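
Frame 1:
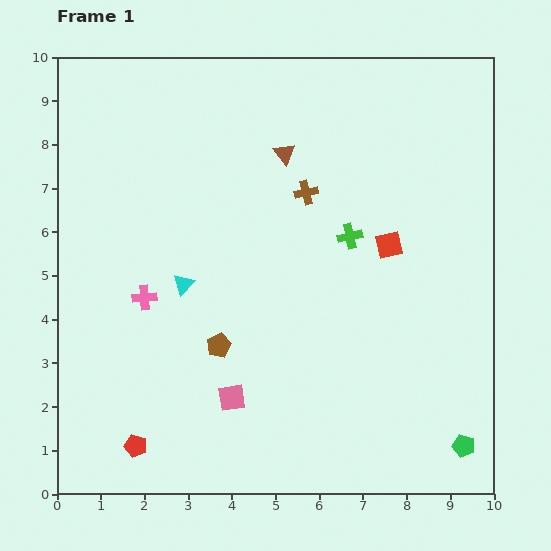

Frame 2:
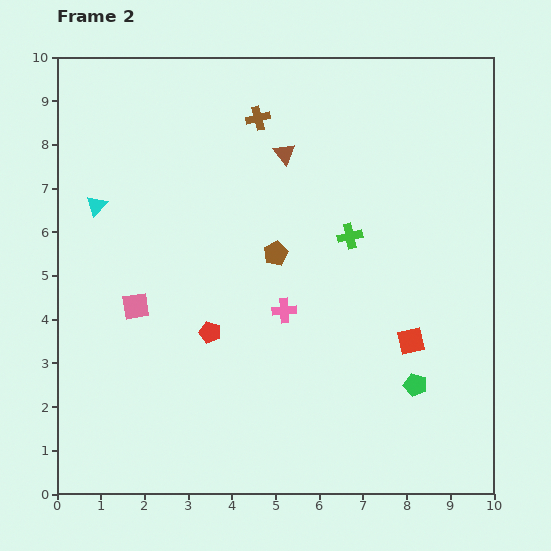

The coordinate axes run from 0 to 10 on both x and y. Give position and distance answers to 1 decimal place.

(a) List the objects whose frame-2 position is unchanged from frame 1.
the brown triangle, the green cross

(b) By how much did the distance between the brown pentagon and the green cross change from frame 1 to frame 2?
-2.2

Distance in frame 1: 3.9. Distance in frame 2: 1.7.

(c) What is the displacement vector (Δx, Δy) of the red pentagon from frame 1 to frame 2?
(1.7, 2.6)

The red pentagon was at (1.8, 1.1) in frame 1 and (3.5, 3.7) in frame 2.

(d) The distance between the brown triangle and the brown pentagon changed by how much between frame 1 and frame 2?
-2.3

Distance in frame 1: 4.6. Distance in frame 2: 2.3.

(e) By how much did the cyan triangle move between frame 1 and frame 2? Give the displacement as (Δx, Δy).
(-2.0, 1.8)

The cyan triangle was at (2.9, 4.8) in frame 1 and (0.9, 6.6) in frame 2.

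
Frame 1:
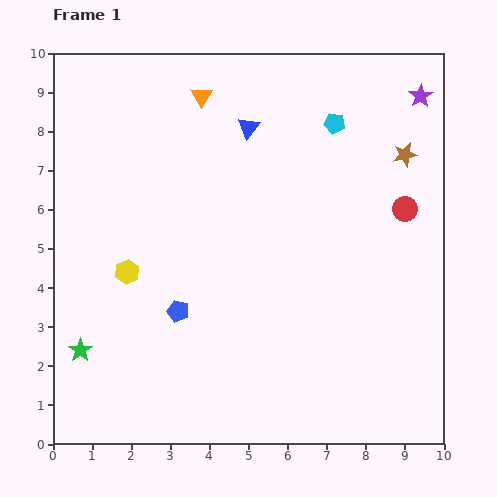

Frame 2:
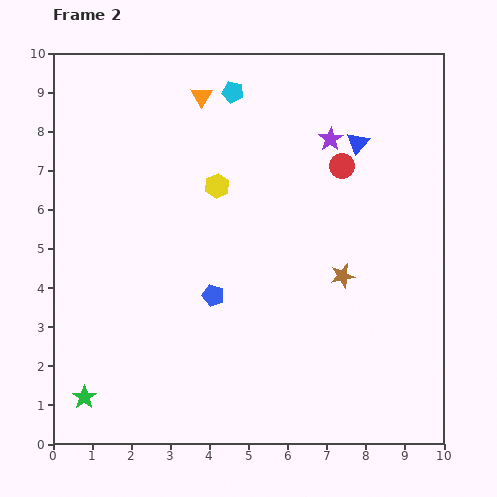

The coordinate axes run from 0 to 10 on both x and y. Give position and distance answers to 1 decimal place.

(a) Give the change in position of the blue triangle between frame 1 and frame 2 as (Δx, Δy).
(2.8, -0.4)

The blue triangle was at (5.0, 8.1) in frame 1 and (7.8, 7.7) in frame 2.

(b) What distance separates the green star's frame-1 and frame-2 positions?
1.2

The green star moved from (0.7, 2.4) to (0.8, 1.2), a distance of √(0.1² + 1.2²) ≈ 1.2.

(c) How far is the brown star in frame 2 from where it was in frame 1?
3.5

The brown star moved from (9.0, 7.4) to (7.4, 4.3), a distance of √(1.6² + 3.1²) ≈ 3.5.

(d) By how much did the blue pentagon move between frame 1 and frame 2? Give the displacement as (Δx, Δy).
(0.9, 0.4)

The blue pentagon was at (3.2, 3.4) in frame 1 and (4.1, 3.8) in frame 2.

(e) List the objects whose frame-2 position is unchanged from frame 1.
the orange triangle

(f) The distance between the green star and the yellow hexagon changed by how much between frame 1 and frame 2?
+4.1

Distance in frame 1: 2.3. Distance in frame 2: 6.4.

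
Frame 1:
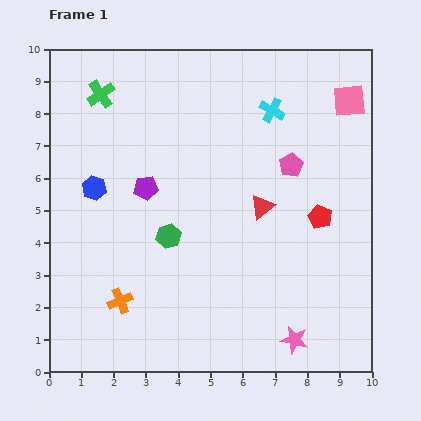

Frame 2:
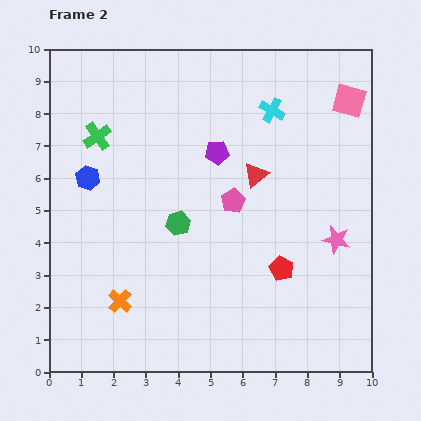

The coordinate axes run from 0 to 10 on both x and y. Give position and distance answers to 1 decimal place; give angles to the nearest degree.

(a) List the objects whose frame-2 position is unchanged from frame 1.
the pink square, the orange cross, the cyan cross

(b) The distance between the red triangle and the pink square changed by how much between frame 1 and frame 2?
-0.6

Distance in frame 1: 4.3. Distance in frame 2: 3.7.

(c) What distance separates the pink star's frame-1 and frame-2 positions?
3.4

The pink star moved from (7.6, 1.0) to (8.9, 4.1), a distance of √(1.3² + 3.1²) ≈ 3.4.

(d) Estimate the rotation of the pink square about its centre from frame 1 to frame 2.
22° clockwise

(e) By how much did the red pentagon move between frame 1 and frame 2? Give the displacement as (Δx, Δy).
(-1.2, -1.6)

The red pentagon was at (8.4, 4.8) in frame 1 and (7.2, 3.2) in frame 2.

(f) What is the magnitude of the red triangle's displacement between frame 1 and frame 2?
1.0

The red triangle moved from (6.6, 5.1) to (6.4, 6.1), a distance of √(0.2² + 1.0²) ≈ 1.0.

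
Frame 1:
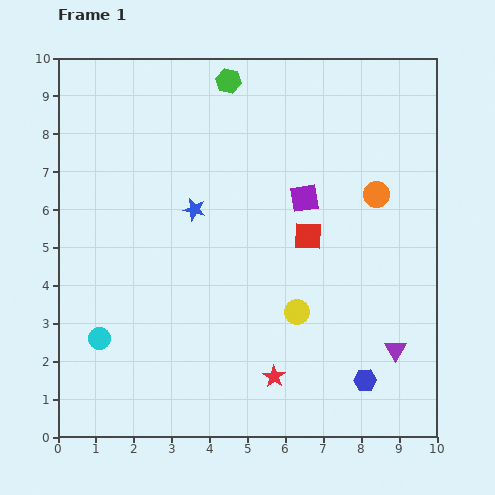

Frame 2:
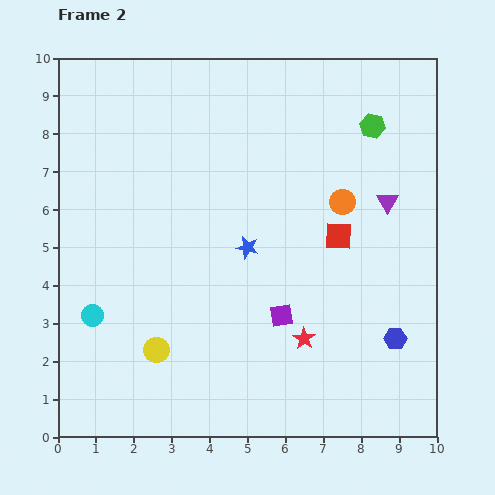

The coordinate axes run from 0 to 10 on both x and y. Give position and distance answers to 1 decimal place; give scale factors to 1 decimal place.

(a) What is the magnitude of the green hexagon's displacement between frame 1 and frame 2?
4.0

The green hexagon moved from (4.5, 9.4) to (8.3, 8.2), a distance of √(3.8² + 1.2²) ≈ 4.0.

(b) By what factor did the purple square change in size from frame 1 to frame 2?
0.8×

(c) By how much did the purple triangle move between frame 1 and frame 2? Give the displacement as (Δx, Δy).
(-0.2, 3.9)

The purple triangle was at (8.9, 2.3) in frame 1 and (8.7, 6.2) in frame 2.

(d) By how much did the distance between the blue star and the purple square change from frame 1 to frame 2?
-0.9

Distance in frame 1: 2.9. Distance in frame 2: 2.0.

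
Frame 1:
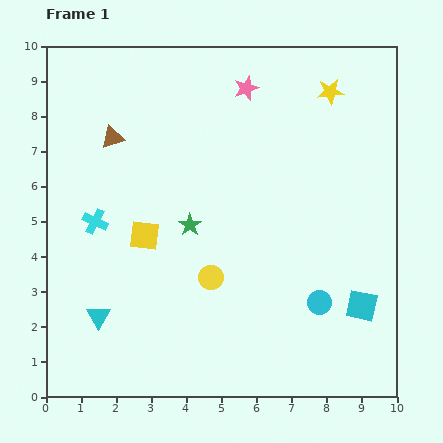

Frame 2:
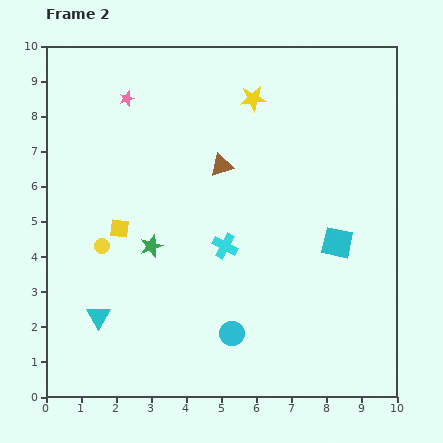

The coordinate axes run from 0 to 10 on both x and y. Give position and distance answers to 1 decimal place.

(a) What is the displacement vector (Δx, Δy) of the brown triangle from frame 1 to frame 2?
(3.1, -0.8)

The brown triangle was at (1.9, 7.4) in frame 1 and (5.0, 6.6) in frame 2.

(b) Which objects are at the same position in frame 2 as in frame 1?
the cyan triangle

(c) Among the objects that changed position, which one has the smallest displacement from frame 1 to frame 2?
the yellow square

(moved 0.7)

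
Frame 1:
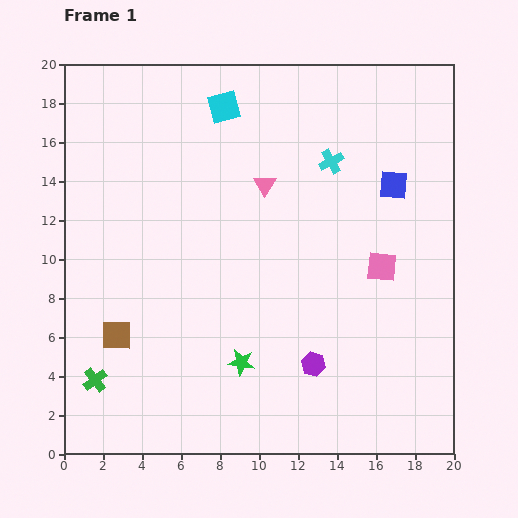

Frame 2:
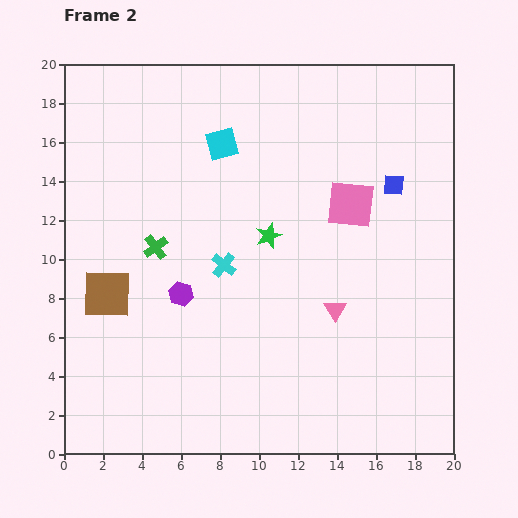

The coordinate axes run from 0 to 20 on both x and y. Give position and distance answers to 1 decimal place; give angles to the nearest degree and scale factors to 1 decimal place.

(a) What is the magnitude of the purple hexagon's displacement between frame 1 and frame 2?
7.7

The purple hexagon moved from (12.8, 4.6) to (6.0, 8.2), a distance of √(6.8² + 3.6²) ≈ 7.7.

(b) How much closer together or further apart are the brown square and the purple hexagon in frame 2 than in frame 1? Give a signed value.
-6.4

Distance in frame 1: 10.2. Distance in frame 2: 3.8.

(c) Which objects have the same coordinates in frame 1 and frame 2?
the blue square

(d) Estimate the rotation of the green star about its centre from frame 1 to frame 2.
29° counter-clockwise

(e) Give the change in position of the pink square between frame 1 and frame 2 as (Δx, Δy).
(-1.6, 3.2)

The pink square was at (16.3, 9.6) in frame 1 and (14.7, 12.8) in frame 2.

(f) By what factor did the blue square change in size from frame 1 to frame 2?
0.7×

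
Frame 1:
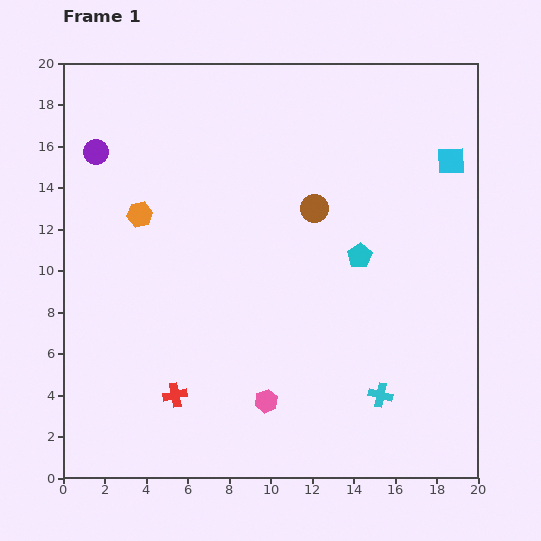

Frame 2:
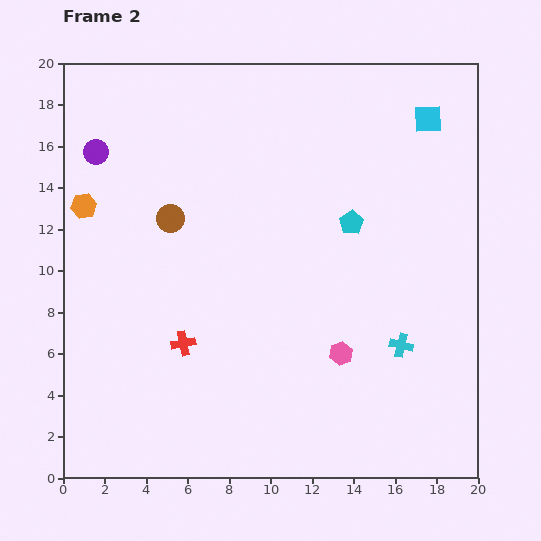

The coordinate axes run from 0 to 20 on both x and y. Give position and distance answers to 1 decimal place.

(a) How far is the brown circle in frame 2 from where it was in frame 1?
6.9

The brown circle moved from (12.1, 13.0) to (5.2, 12.5), a distance of √(6.9² + 0.5²) ≈ 6.9.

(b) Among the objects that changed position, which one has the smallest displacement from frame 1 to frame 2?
the cyan pentagon

(moved 1.6)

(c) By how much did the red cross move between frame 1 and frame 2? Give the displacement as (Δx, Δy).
(0.4, 2.5)

The red cross was at (5.4, 4.0) in frame 1 and (5.8, 6.5) in frame 2.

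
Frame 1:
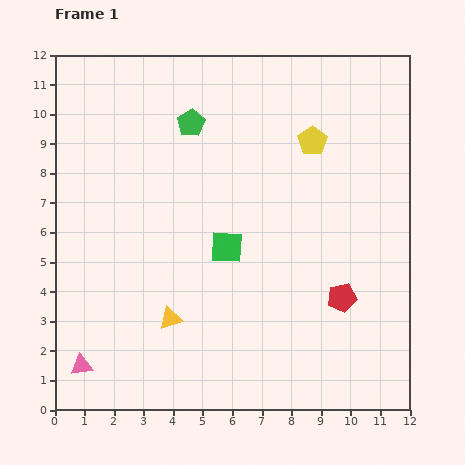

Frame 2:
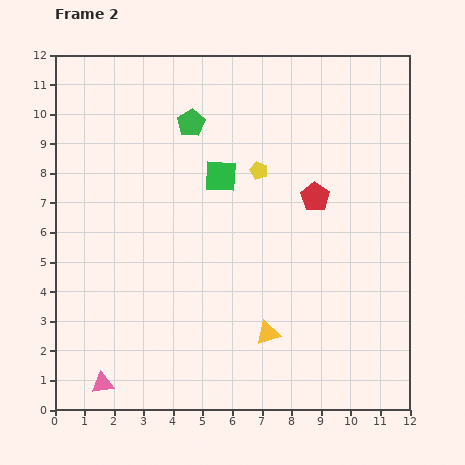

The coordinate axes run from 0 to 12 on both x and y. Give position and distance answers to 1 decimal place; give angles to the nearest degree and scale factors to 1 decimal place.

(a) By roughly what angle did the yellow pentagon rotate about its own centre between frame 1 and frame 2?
15° counter-clockwise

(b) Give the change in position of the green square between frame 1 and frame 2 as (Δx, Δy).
(-0.2, 2.4)

The green square was at (5.8, 5.5) in frame 1 and (5.6, 7.9) in frame 2.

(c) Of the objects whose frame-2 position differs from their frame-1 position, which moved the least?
the pink triangle

(moved 0.9)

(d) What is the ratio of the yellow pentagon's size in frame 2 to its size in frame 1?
0.6×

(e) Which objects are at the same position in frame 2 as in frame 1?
the green pentagon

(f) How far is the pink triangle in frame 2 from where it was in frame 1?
0.9

The pink triangle moved from (0.9, 1.5) to (1.6, 0.9), a distance of √(0.7² + 0.6²) ≈ 0.9.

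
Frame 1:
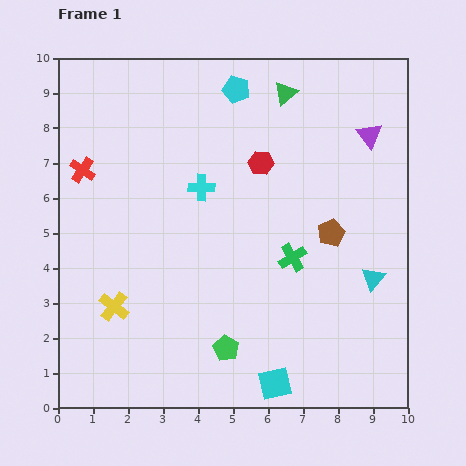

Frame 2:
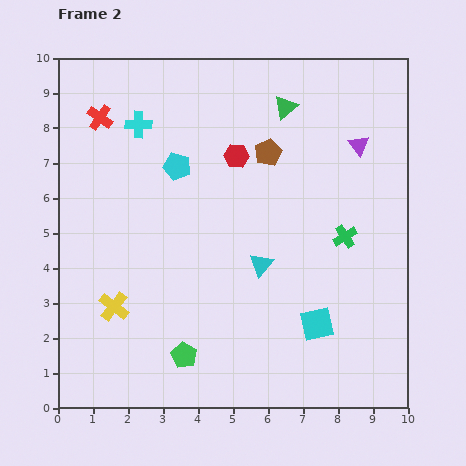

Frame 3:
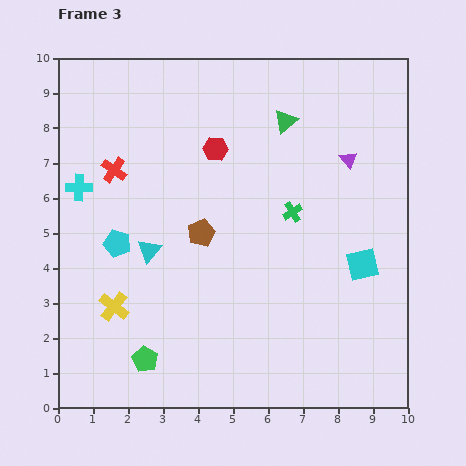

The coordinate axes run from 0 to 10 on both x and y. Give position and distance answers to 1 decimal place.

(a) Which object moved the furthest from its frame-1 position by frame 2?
the cyan triangle

(moved 3.2; next 2.9)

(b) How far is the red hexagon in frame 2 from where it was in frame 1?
0.7

The red hexagon moved from (5.8, 7.0) to (5.1, 7.2), a distance of √(0.7² + 0.2²) ≈ 0.7.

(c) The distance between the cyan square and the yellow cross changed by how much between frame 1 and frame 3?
+2.1

Distance in frame 1: 5.1. Distance in frame 3: 7.2.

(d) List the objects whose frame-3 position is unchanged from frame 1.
the yellow cross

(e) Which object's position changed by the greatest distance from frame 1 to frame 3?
the cyan triangle

(moved 6.4; next 5.6)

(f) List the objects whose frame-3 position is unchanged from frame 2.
the yellow cross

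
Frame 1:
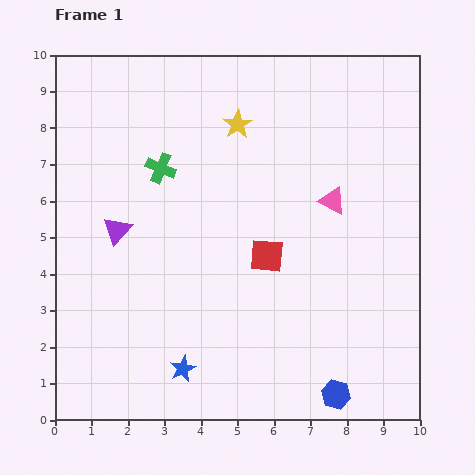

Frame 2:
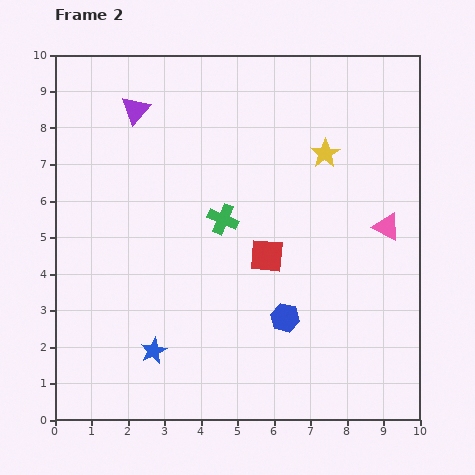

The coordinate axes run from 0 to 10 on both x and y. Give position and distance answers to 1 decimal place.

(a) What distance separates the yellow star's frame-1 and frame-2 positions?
2.5

The yellow star moved from (5.0, 8.1) to (7.4, 7.3), a distance of √(2.4² + 0.8²) ≈ 2.5.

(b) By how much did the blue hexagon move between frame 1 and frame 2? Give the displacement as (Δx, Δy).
(-1.4, 2.1)

The blue hexagon was at (7.7, 0.7) in frame 1 and (6.3, 2.8) in frame 2.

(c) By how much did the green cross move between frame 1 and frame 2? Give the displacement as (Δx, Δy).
(1.7, -1.4)

The green cross was at (2.9, 6.9) in frame 1 and (4.6, 5.5) in frame 2.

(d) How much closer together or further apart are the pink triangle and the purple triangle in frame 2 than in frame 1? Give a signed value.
+1.6

Distance in frame 1: 6.0. Distance in frame 2: 7.6.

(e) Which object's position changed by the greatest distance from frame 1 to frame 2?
the purple triangle

(moved 3.3; next 2.5)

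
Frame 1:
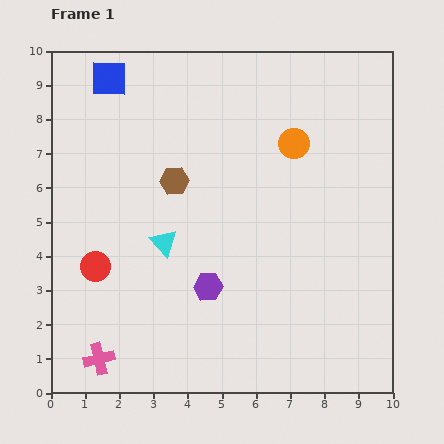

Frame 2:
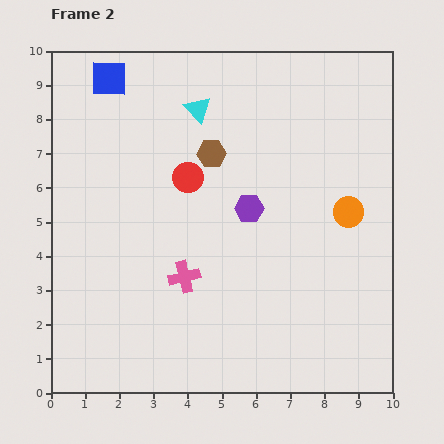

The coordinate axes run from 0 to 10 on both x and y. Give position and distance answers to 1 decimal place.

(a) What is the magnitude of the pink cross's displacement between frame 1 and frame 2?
3.5

The pink cross moved from (1.4, 1.0) to (3.9, 3.4), a distance of √(2.5² + 2.4²) ≈ 3.5.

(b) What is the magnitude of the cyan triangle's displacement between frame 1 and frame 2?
4.0

The cyan triangle moved from (3.3, 4.4) to (4.3, 8.3), a distance of √(1.0² + 3.9²) ≈ 4.0.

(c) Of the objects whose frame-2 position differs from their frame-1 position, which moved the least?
the brown hexagon

(moved 1.4)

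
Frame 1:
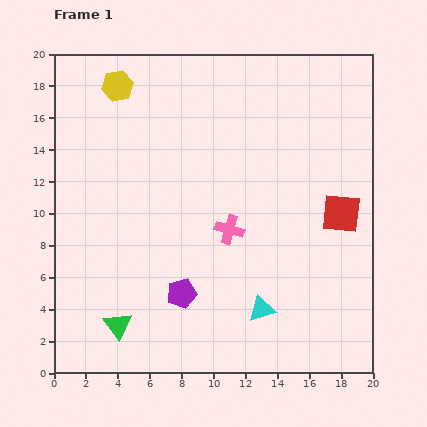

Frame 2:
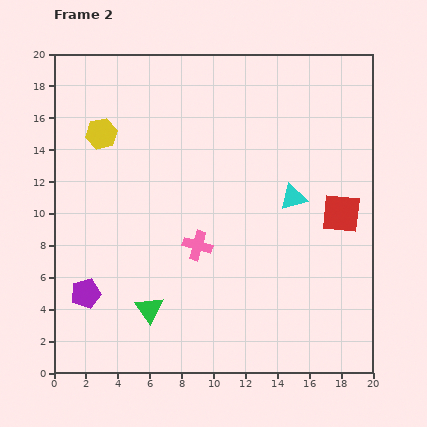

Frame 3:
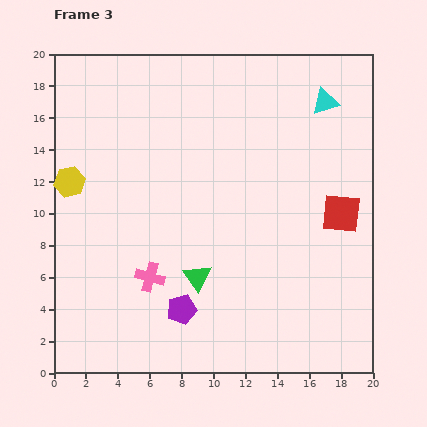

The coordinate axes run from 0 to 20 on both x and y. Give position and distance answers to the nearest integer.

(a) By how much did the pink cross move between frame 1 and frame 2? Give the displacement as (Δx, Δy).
(-2, -1)

The pink cross was at (11, 9) in frame 1 and (9, 8) in frame 2.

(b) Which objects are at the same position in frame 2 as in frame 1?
the red square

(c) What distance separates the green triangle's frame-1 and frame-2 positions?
2

The green triangle moved from (4, 3) to (6, 4), a distance of √(2² + 1²) ≈ 2.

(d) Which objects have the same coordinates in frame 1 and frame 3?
the red square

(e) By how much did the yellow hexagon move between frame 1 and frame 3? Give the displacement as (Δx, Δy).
(-3, -6)

The yellow hexagon was at (4, 18) in frame 1 and (1, 12) in frame 3.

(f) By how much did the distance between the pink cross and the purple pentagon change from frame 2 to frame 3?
-5

Distance in frame 2: 8. Distance in frame 3: 3.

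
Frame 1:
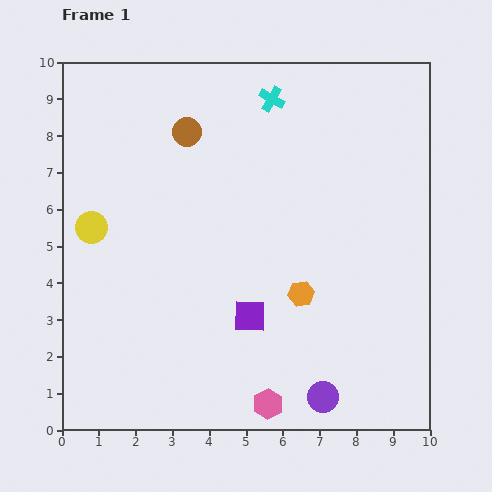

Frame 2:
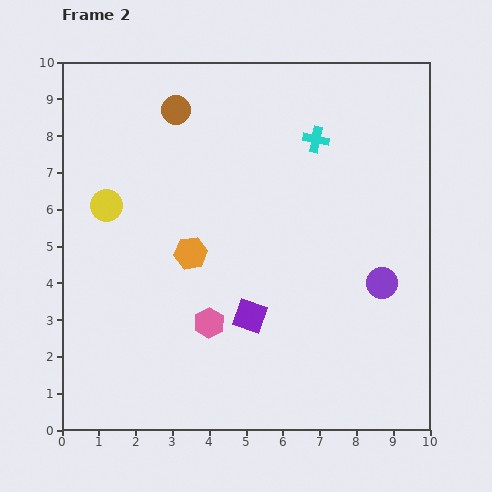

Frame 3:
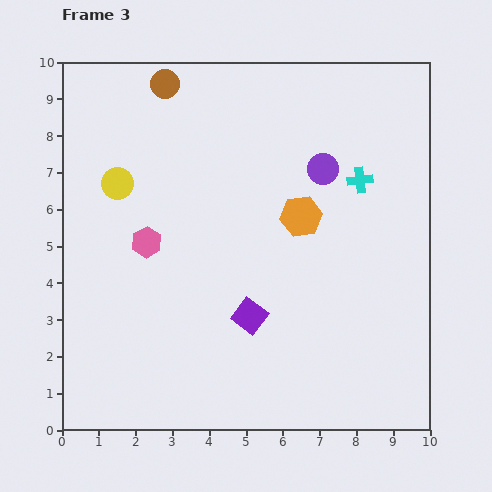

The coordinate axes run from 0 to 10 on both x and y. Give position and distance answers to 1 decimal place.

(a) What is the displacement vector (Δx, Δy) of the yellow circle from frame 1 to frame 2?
(0.4, 0.6)

The yellow circle was at (0.8, 5.5) in frame 1 and (1.2, 6.1) in frame 2.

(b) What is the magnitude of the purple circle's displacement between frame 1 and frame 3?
6.2

The purple circle moved from (7.1, 0.9) to (7.1, 7.1), a distance of √(0.0² + 6.2²) ≈ 6.2.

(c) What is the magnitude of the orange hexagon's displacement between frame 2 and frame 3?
3.2

The orange hexagon moved from (3.5, 4.8) to (6.5, 5.8), a distance of √(3.0² + 1.0²) ≈ 3.2.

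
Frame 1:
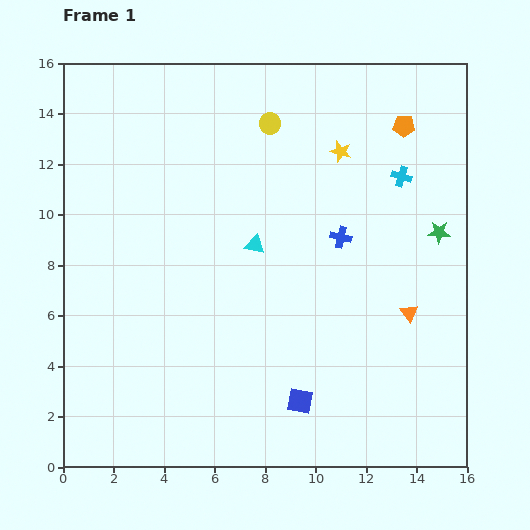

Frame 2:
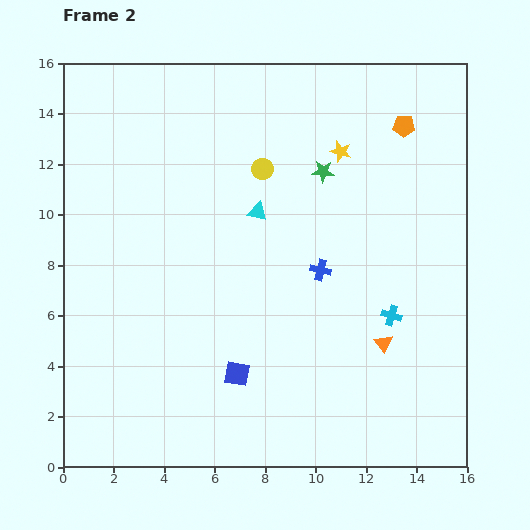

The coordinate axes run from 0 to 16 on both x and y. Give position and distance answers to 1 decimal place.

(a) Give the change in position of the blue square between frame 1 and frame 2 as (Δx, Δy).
(-2.5, 1.1)

The blue square was at (9.4, 2.6) in frame 1 and (6.9, 3.7) in frame 2.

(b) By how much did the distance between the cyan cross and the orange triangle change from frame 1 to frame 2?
-4.3

Distance in frame 1: 5.4. Distance in frame 2: 1.1.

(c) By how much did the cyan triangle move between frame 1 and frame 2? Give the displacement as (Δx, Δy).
(0.1, 1.3)

The cyan triangle was at (7.6, 8.8) in frame 1 and (7.7, 10.1) in frame 2.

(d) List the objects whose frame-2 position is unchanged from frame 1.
the orange pentagon, the yellow star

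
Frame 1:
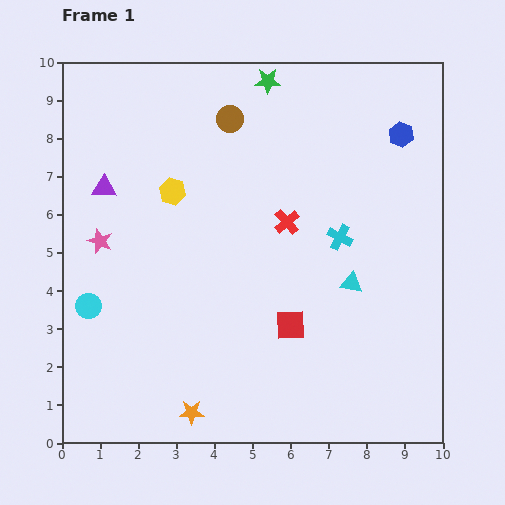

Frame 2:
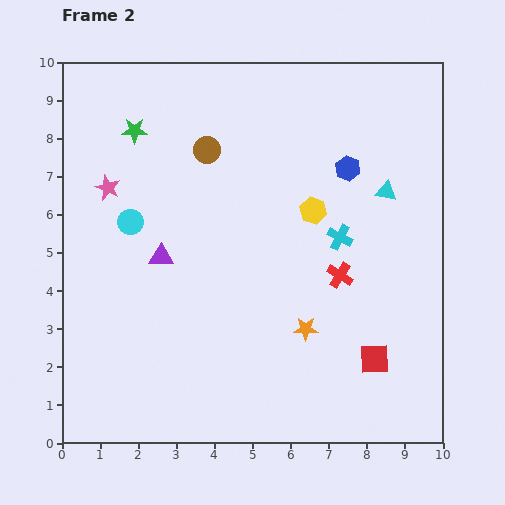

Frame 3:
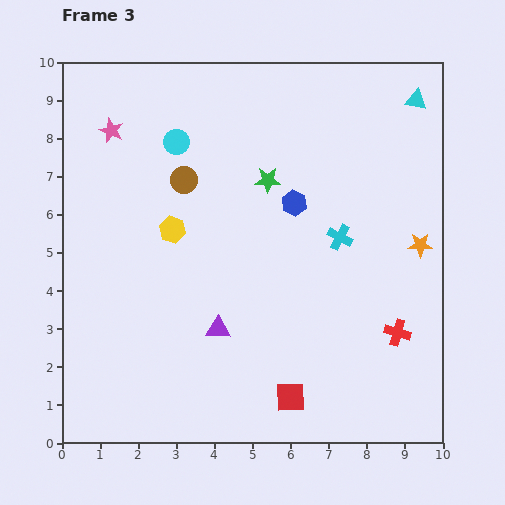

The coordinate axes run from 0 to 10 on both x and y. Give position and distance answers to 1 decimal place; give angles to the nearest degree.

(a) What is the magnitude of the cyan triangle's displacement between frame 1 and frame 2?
2.6

The cyan triangle moved from (7.6, 4.2) to (8.5, 6.6), a distance of √(0.9² + 2.4²) ≈ 2.6.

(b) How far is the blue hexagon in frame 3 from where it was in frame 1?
3.3

The blue hexagon moved from (8.9, 8.1) to (6.1, 6.3), a distance of √(2.8² + 1.8²) ≈ 3.3.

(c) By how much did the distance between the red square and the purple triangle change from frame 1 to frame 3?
-3.5

Distance in frame 1: 6.1. Distance in frame 3: 2.6.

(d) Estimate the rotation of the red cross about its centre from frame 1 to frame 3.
32° counter-clockwise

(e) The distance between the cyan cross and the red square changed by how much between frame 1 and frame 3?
+1.8

Distance in frame 1: 2.6. Distance in frame 3: 4.4.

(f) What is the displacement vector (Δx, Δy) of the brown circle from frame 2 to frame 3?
(-0.6, -0.8)

The brown circle was at (3.8, 7.7) in frame 2 and (3.2, 6.9) in frame 3.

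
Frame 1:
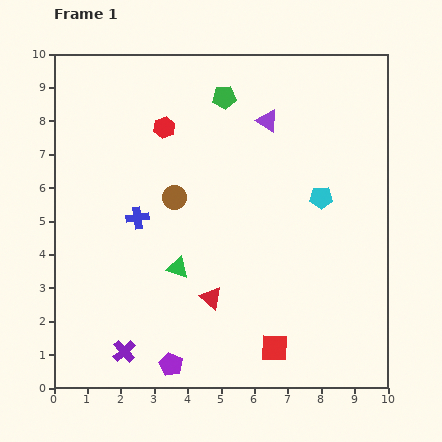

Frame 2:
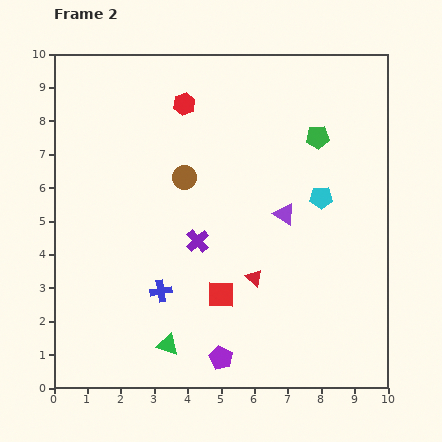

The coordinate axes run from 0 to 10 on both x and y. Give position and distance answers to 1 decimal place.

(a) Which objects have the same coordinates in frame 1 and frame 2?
the cyan pentagon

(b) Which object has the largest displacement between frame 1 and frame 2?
the purple cross

(moved 4.0; next 3.0)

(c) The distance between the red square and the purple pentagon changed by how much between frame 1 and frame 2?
-1.2

Distance in frame 1: 3.1. Distance in frame 2: 1.9.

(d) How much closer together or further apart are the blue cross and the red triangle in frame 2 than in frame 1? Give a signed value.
-0.5

Distance in frame 1: 3.3. Distance in frame 2: 2.8.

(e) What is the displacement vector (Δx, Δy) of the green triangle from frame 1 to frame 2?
(-0.3, -2.3)

The green triangle was at (3.7, 3.6) in frame 1 and (3.4, 1.3) in frame 2.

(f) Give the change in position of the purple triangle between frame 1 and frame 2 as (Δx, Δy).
(0.5, -2.8)

The purple triangle was at (6.4, 8.0) in frame 1 and (6.9, 5.2) in frame 2.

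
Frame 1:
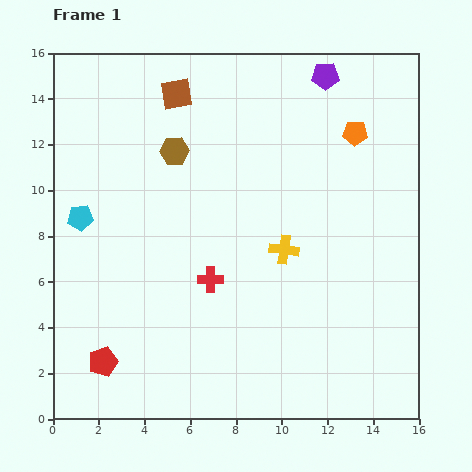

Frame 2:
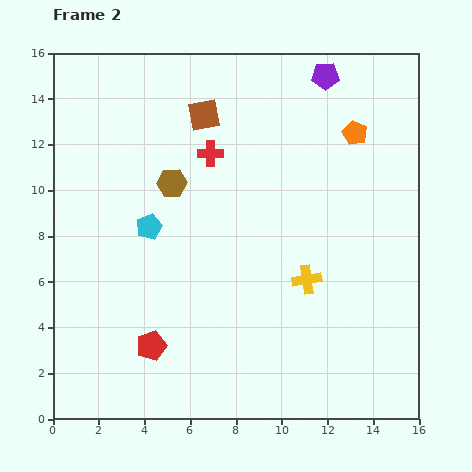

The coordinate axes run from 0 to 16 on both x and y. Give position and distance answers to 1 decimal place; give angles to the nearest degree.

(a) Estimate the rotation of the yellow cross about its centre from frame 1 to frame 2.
16° counter-clockwise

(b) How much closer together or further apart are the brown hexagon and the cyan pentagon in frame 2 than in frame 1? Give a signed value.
-2.9

Distance in frame 1: 5.0. Distance in frame 2: 2.1.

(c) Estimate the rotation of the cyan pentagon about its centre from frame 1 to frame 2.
16° counter-clockwise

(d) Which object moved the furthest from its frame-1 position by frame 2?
the red cross

(moved 5.5; next 3.0)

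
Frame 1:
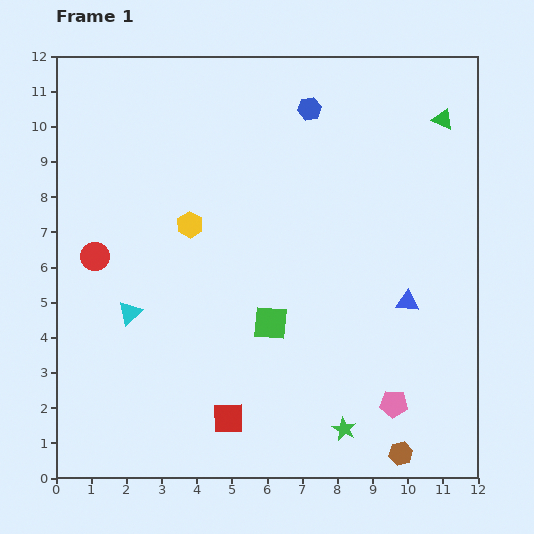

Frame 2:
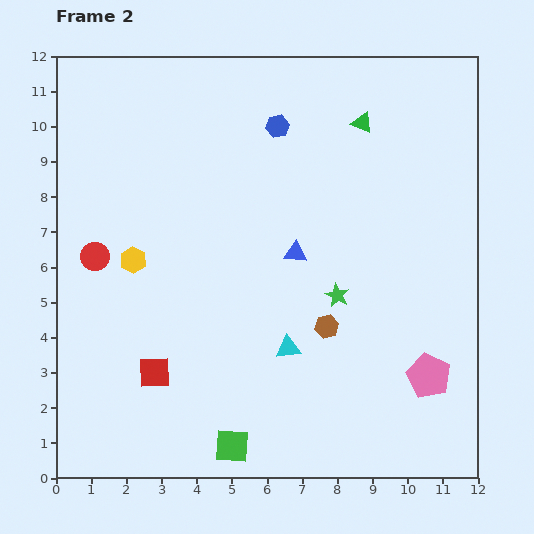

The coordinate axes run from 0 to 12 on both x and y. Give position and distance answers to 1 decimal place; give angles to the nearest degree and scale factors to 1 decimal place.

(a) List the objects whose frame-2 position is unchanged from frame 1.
the red circle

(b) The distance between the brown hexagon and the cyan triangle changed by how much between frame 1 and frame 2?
-7.4

Distance in frame 1: 8.7. Distance in frame 2: 1.3.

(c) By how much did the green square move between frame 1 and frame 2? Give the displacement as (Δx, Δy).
(-1.1, -3.5)

The green square was at (6.1, 4.4) in frame 1 and (5.0, 0.9) in frame 2.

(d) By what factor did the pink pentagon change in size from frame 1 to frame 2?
1.6×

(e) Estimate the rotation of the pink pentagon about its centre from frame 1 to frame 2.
22° clockwise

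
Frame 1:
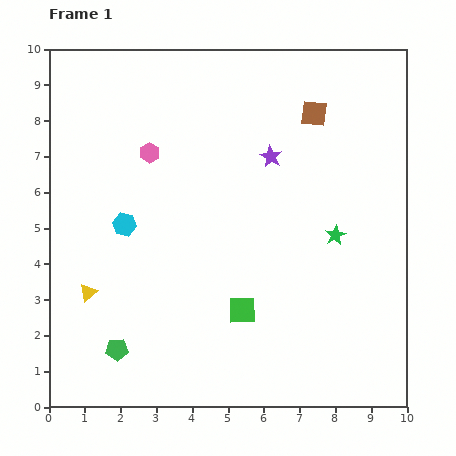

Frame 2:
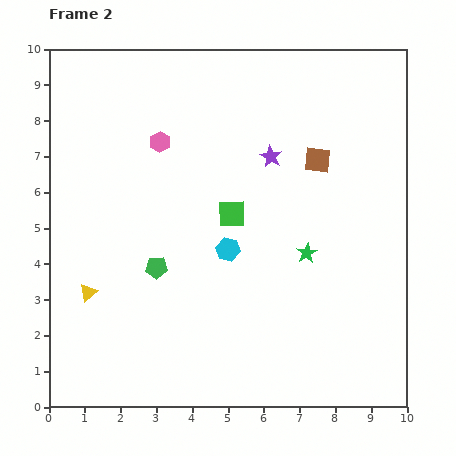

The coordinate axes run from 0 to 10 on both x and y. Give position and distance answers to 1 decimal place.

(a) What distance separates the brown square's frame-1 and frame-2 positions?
1.3

The brown square moved from (7.4, 8.2) to (7.5, 6.9), a distance of √(0.1² + 1.3²) ≈ 1.3.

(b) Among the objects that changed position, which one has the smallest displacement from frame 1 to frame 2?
the pink hexagon

(moved 0.4)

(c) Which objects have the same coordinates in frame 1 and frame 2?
the yellow triangle, the purple star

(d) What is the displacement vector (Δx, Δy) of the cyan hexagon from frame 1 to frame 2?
(2.9, -0.7)

The cyan hexagon was at (2.1, 5.1) in frame 1 and (5.0, 4.4) in frame 2.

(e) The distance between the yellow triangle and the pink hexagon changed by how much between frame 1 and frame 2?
+0.4

Distance in frame 1: 4.3. Distance in frame 2: 4.7.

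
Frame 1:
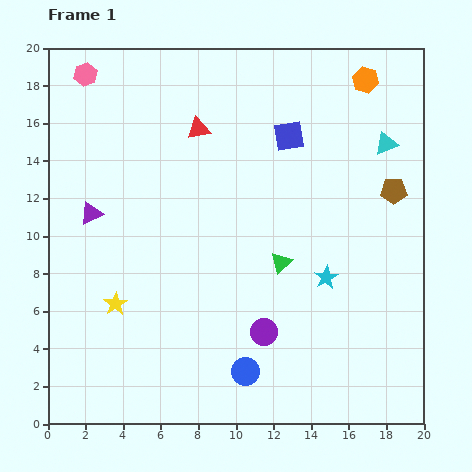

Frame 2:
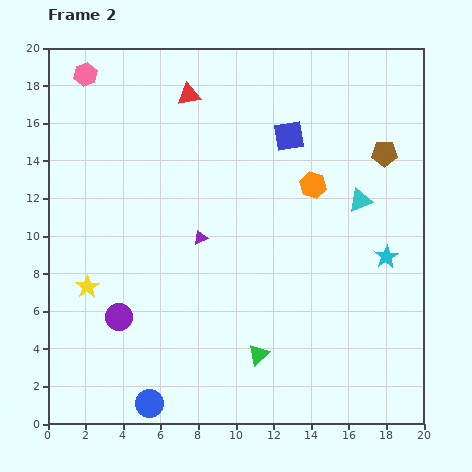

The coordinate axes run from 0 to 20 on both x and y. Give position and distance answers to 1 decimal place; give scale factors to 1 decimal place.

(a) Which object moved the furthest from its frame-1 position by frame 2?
the purple circle

(moved 7.7; next 6.3)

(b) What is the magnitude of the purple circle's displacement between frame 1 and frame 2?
7.7

The purple circle moved from (11.5, 4.9) to (3.8, 5.7), a distance of √(7.7² + 0.8²) ≈ 7.7.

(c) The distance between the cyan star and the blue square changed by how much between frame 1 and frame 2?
+0.4

Distance in frame 1: 7.8. Distance in frame 2: 8.2.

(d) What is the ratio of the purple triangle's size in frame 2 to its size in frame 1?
0.6×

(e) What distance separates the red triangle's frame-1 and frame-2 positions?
1.9

The red triangle moved from (8.0, 15.7) to (7.5, 17.5), a distance of √(0.5² + 1.8²) ≈ 1.9.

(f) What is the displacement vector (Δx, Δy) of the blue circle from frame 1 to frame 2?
(-5.1, -1.7)

The blue circle was at (10.5, 2.8) in frame 1 and (5.4, 1.1) in frame 2.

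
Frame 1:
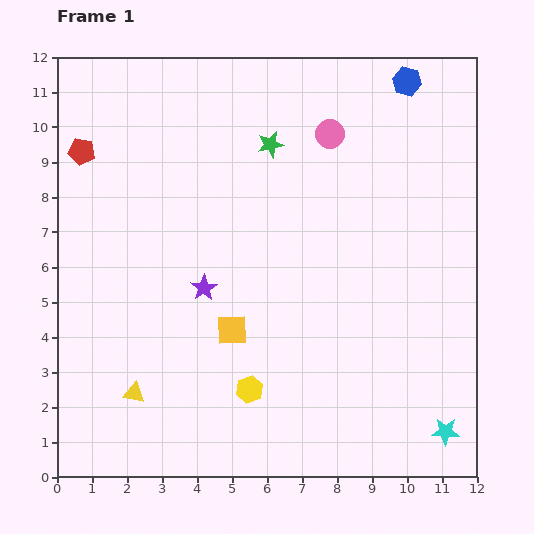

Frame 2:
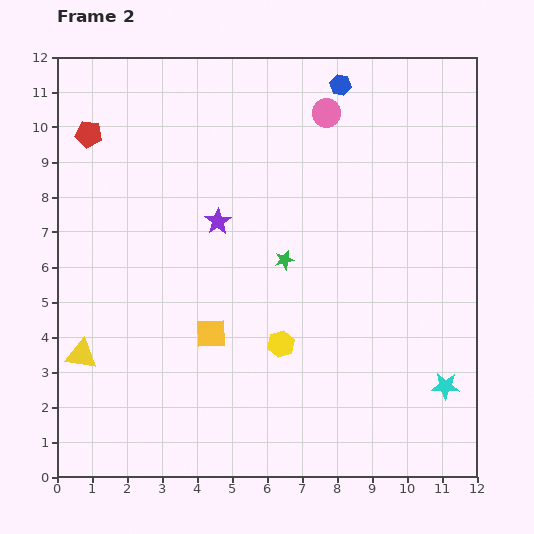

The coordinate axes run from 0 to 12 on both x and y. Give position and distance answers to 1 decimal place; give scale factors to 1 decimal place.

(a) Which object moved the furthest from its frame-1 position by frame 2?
the green star

(moved 3.3; next 1.9)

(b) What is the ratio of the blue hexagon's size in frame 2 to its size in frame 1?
0.7×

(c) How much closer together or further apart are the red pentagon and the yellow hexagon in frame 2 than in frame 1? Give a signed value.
-0.2

Distance in frame 1: 8.3. Distance in frame 2: 8.1.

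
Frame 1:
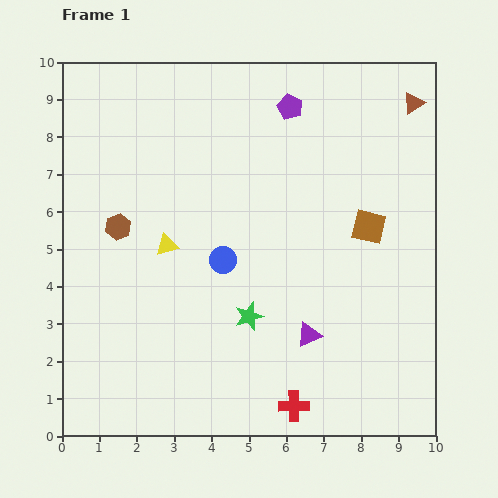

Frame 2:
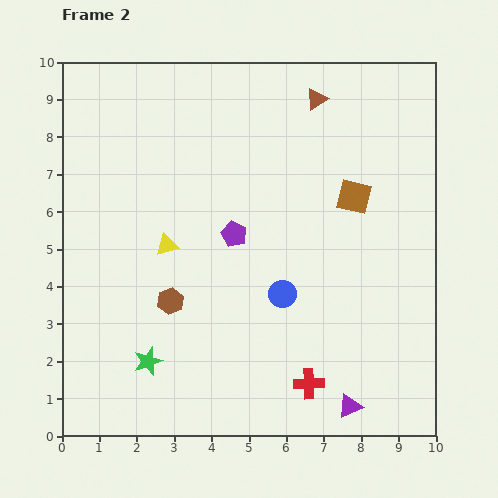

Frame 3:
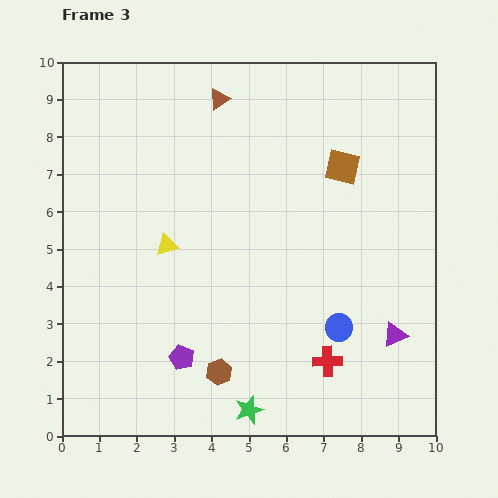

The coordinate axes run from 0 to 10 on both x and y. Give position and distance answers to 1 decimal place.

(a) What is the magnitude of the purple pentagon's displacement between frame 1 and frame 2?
3.7

The purple pentagon moved from (6.1, 8.8) to (4.6, 5.4), a distance of √(1.5² + 3.4²) ≈ 3.7.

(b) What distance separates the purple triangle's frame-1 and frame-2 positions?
2.2

The purple triangle moved from (6.6, 2.7) to (7.7, 0.8), a distance of √(1.1² + 1.9²) ≈ 2.2.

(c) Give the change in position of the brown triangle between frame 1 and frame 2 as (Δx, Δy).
(-2.6, 0.1)

The brown triangle was at (9.4, 8.9) in frame 1 and (6.8, 9.0) in frame 2.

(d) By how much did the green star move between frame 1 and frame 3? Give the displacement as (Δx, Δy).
(0.0, -2.5)

The green star was at (5.0, 3.2) in frame 1 and (5.0, 0.7) in frame 3.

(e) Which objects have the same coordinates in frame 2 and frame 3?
the yellow triangle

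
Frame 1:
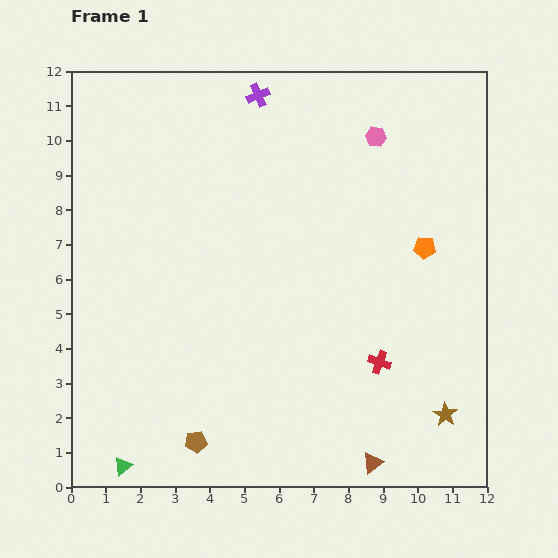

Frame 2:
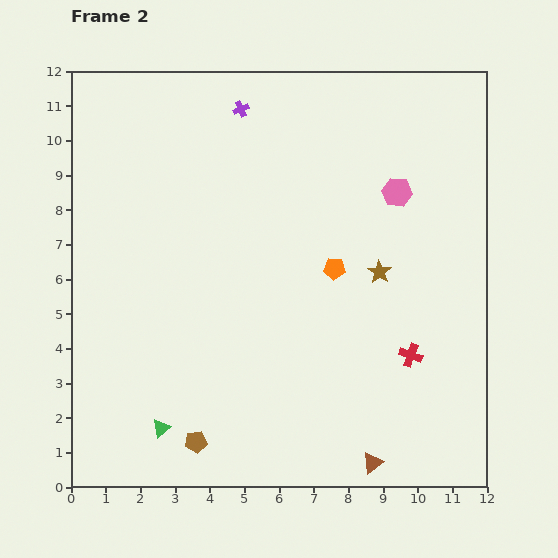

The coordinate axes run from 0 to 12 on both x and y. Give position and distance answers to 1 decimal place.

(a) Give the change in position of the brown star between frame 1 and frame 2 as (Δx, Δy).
(-1.9, 4.1)

The brown star was at (10.8, 2.1) in frame 1 and (8.9, 6.2) in frame 2.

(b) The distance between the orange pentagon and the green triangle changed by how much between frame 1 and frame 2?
-3.9

Distance in frame 1: 10.7. Distance in frame 2: 6.8.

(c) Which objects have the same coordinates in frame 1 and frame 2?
the brown pentagon, the brown triangle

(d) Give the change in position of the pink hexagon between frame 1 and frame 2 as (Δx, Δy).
(0.6, -1.6)

The pink hexagon was at (8.8, 10.1) in frame 1 and (9.4, 8.5) in frame 2.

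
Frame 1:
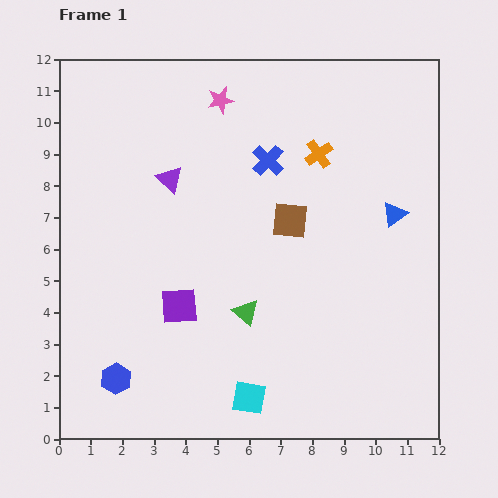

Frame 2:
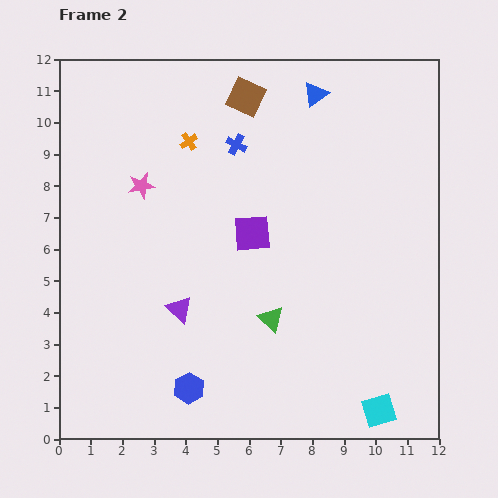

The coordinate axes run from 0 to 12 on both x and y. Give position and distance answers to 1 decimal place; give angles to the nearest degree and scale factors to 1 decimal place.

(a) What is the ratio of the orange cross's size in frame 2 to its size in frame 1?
0.6×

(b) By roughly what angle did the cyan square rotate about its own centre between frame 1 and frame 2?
27° counter-clockwise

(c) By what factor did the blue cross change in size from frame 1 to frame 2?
0.7×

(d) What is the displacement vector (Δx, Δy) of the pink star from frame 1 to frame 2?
(-2.5, -2.7)

The pink star was at (5.1, 10.7) in frame 1 and (2.6, 8.0) in frame 2.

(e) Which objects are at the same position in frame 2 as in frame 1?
none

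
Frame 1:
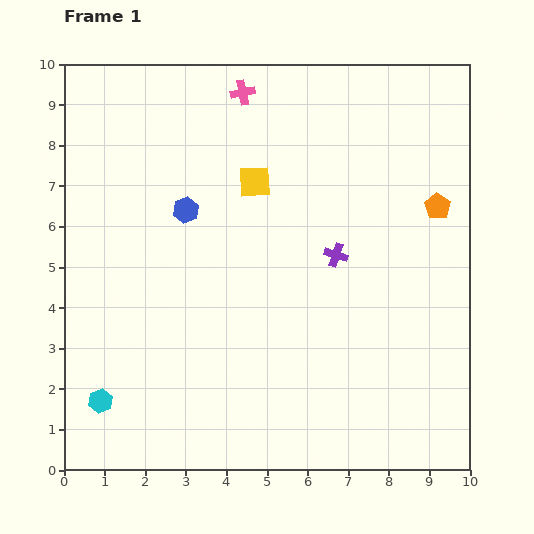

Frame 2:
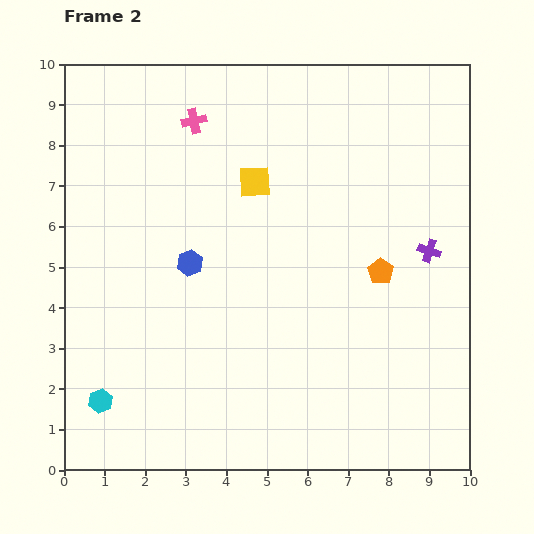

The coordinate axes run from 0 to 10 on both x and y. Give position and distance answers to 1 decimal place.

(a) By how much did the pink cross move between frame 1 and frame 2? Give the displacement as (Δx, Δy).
(-1.2, -0.7)

The pink cross was at (4.4, 9.3) in frame 1 and (3.2, 8.6) in frame 2.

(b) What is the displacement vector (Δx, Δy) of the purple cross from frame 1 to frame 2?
(2.3, 0.1)

The purple cross was at (6.7, 5.3) in frame 1 and (9.0, 5.4) in frame 2.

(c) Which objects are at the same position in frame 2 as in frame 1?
the yellow square, the cyan hexagon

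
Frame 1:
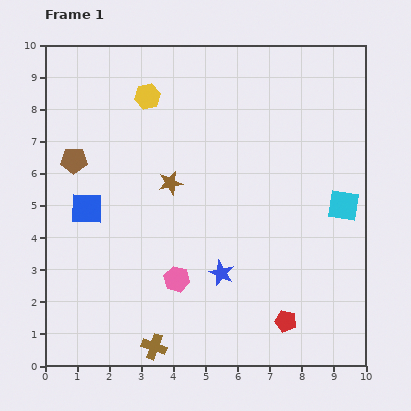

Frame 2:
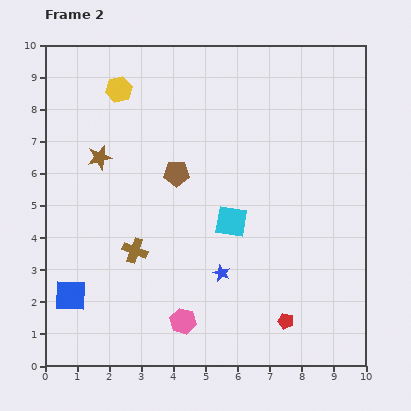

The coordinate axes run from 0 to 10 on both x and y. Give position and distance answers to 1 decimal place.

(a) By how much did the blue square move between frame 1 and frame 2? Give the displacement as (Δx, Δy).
(-0.5, -2.7)

The blue square was at (1.3, 4.9) in frame 1 and (0.8, 2.2) in frame 2.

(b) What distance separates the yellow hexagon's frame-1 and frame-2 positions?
0.9

The yellow hexagon moved from (3.2, 8.4) to (2.3, 8.6), a distance of √(0.9² + 0.2²) ≈ 0.9.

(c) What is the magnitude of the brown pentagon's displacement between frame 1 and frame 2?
3.2

The brown pentagon moved from (0.9, 6.4) to (4.1, 6.0), a distance of √(3.2² + 0.4²) ≈ 3.2.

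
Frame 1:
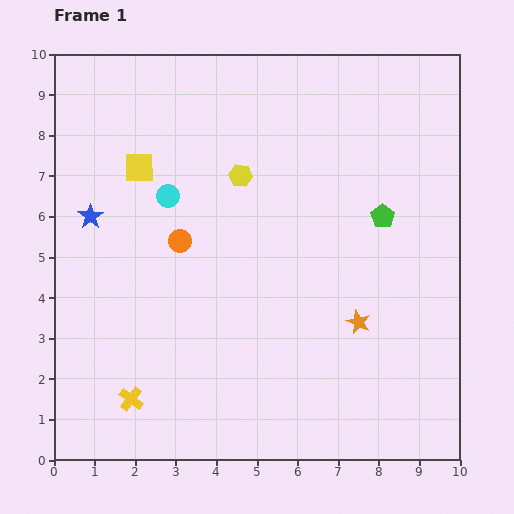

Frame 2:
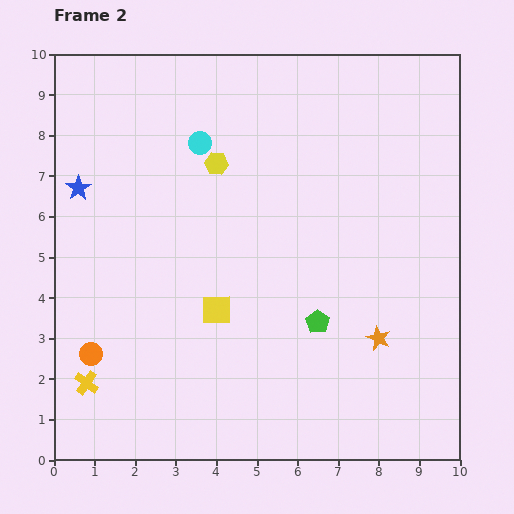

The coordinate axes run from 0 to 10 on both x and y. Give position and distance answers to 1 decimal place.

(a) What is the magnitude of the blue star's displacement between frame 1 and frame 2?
0.8

The blue star moved from (0.9, 6.0) to (0.6, 6.7), a distance of √(0.3² + 0.7²) ≈ 0.8.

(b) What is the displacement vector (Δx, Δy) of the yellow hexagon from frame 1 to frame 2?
(-0.6, 0.3)

The yellow hexagon was at (4.6, 7.0) in frame 1 and (4.0, 7.3) in frame 2.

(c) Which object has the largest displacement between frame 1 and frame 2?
the yellow square

(moved 4.0; next 3.6)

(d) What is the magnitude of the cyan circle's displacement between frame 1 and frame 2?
1.5

The cyan circle moved from (2.8, 6.5) to (3.6, 7.8), a distance of √(0.8² + 1.3²) ≈ 1.5.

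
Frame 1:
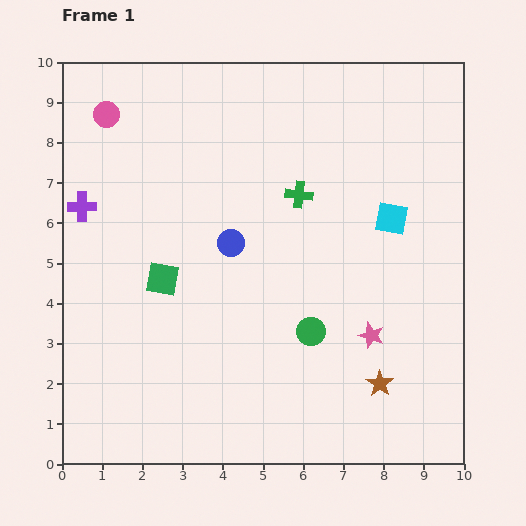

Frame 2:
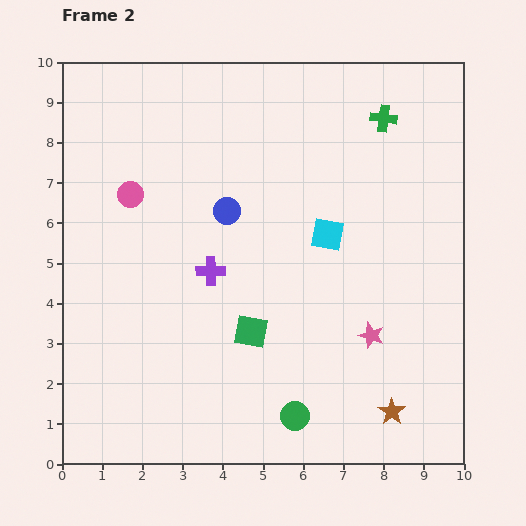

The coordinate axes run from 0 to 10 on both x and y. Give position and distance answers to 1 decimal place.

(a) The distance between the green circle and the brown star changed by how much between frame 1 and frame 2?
+0.3

Distance in frame 1: 2.1. Distance in frame 2: 2.4.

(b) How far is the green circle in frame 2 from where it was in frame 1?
2.1

The green circle moved from (6.2, 3.3) to (5.8, 1.2), a distance of √(0.4² + 2.1²) ≈ 2.1.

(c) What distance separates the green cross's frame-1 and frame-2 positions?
2.8

The green cross moved from (5.9, 6.7) to (8.0, 8.6), a distance of √(2.1² + 1.9²) ≈ 2.8.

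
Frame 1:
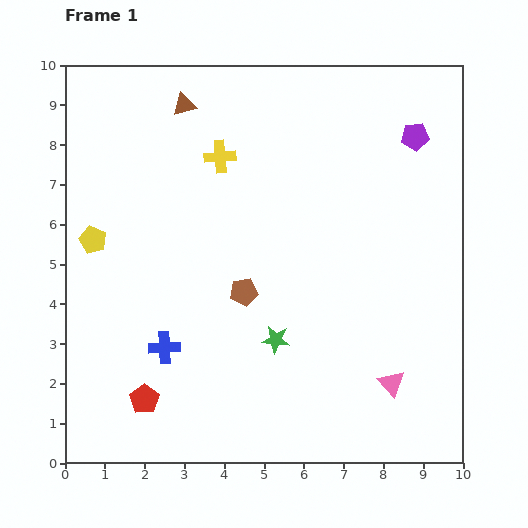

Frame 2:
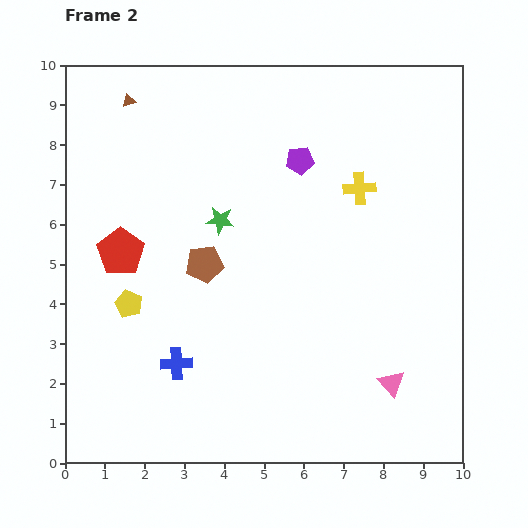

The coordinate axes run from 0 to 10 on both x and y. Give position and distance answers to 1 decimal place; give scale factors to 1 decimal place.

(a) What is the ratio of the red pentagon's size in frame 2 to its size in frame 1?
1.6×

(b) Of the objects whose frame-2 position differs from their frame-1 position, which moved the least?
the blue cross

(moved 0.5)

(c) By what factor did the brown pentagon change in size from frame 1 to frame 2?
1.4×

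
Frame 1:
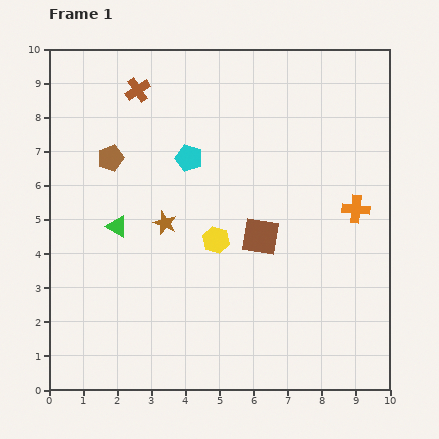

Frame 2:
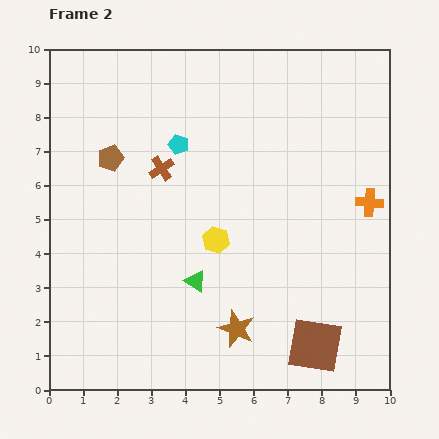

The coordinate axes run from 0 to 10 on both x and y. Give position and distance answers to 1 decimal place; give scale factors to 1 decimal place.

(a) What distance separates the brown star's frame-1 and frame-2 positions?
3.7

The brown star moved from (3.4, 4.9) to (5.5, 1.8), a distance of √(2.1² + 3.1²) ≈ 3.7.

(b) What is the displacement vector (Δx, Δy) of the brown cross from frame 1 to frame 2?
(0.7, -2.3)

The brown cross was at (2.6, 8.8) in frame 1 and (3.3, 6.5) in frame 2.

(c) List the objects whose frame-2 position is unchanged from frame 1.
the brown pentagon, the yellow hexagon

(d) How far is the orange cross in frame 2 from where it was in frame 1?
0.4

The orange cross moved from (9.0, 5.3) to (9.4, 5.5), a distance of √(0.4² + 0.2²) ≈ 0.4.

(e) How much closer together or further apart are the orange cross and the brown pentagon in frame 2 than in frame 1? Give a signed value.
+0.3

Distance in frame 1: 7.4. Distance in frame 2: 7.7.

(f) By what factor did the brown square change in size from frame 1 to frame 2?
1.5×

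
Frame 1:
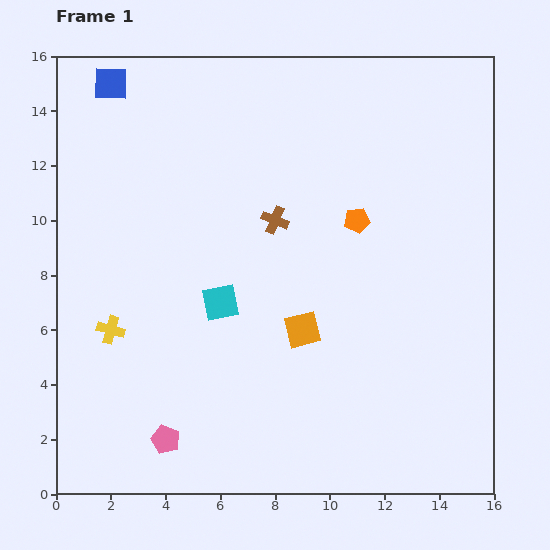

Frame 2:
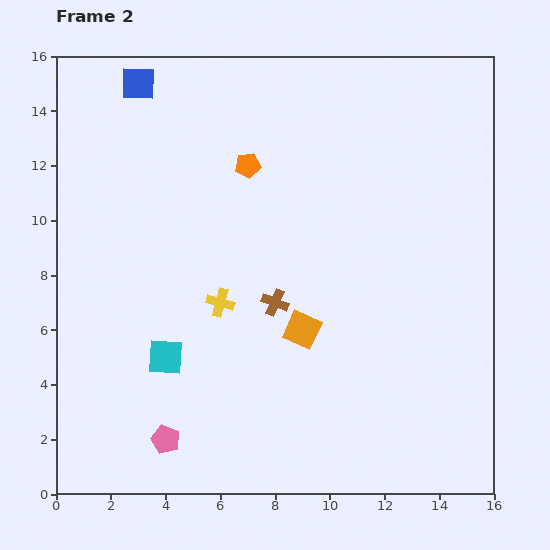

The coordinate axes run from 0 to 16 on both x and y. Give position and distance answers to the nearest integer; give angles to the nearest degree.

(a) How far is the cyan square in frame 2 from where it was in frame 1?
3

The cyan square moved from (6, 7) to (4, 5), a distance of √(2² + 2²) ≈ 3.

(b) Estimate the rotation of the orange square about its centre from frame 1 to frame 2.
38° clockwise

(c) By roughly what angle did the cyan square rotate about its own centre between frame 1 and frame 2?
15° clockwise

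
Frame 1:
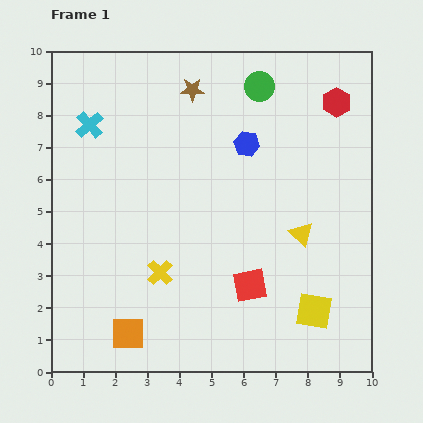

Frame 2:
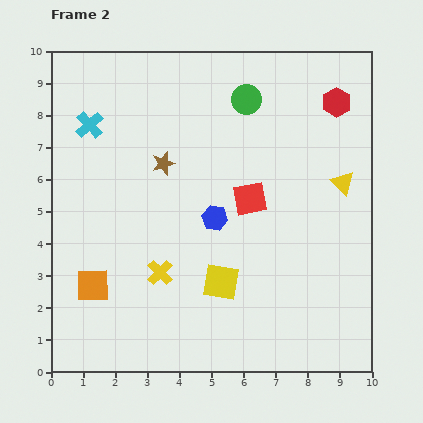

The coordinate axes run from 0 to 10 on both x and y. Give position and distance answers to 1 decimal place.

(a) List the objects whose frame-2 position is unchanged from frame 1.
the red hexagon, the cyan cross, the yellow cross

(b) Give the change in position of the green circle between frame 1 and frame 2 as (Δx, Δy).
(-0.4, -0.4)

The green circle was at (6.5, 8.9) in frame 1 and (6.1, 8.5) in frame 2.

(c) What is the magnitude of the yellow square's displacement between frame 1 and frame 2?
3.0

The yellow square moved from (8.2, 1.9) to (5.3, 2.8), a distance of √(2.9² + 0.9²) ≈ 3.0.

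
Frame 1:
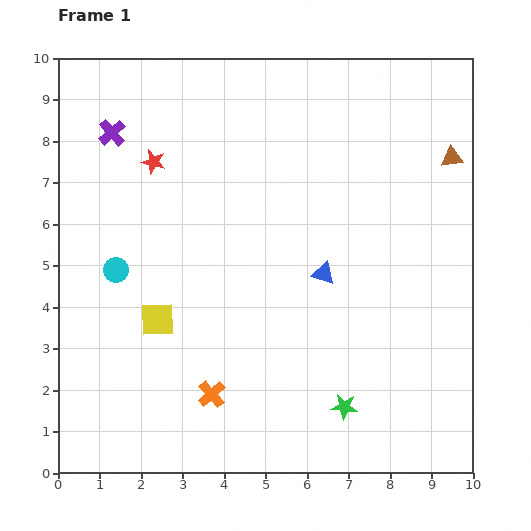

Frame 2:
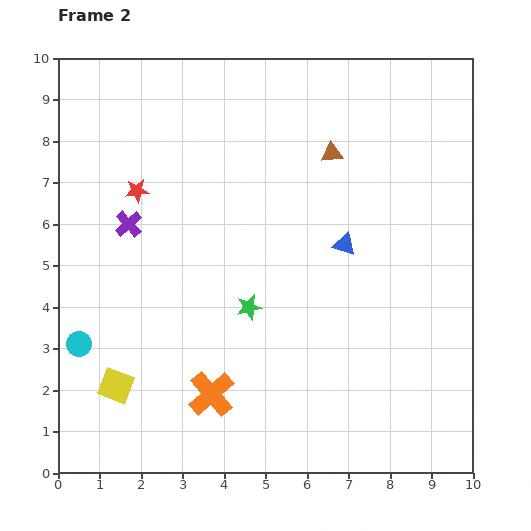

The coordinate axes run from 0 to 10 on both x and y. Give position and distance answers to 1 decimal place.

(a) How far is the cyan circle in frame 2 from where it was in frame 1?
2.0

The cyan circle moved from (1.4, 4.9) to (0.5, 3.1), a distance of √(0.9² + 1.8²) ≈ 2.0.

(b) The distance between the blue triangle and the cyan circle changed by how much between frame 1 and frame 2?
+1.8

Distance in frame 1: 5.0. Distance in frame 2: 6.8.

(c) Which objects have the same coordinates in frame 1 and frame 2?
the orange cross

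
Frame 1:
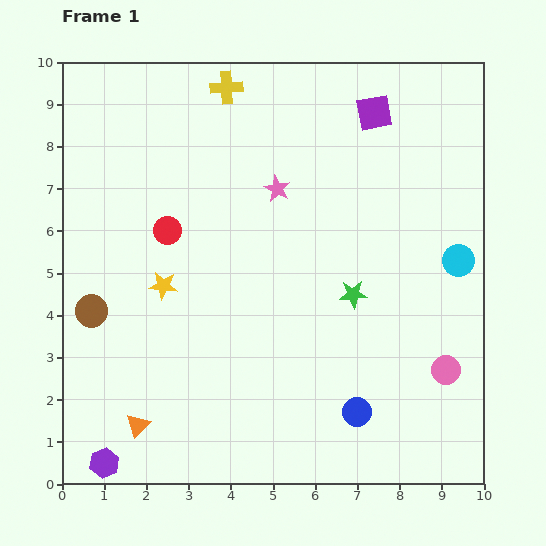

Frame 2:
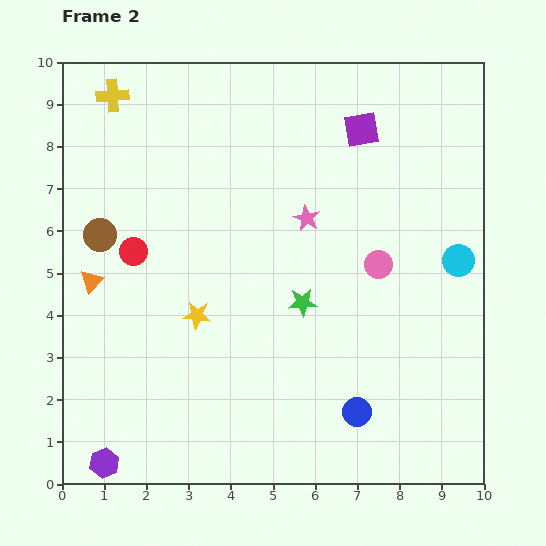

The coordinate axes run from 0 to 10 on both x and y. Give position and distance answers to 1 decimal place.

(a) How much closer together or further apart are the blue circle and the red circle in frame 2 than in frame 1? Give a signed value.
+0.3

Distance in frame 1: 6.2. Distance in frame 2: 6.5.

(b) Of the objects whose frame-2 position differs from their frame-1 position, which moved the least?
the purple square

(moved 0.5)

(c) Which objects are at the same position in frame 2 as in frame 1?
the blue circle, the purple hexagon, the cyan circle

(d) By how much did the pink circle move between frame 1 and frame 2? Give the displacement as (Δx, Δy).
(-1.6, 2.5)

The pink circle was at (9.1, 2.7) in frame 1 and (7.5, 5.2) in frame 2.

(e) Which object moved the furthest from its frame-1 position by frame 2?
the orange triangle

(moved 3.6; next 3.0)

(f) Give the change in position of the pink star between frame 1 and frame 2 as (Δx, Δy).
(0.7, -0.7)

The pink star was at (5.1, 7.0) in frame 1 and (5.8, 6.3) in frame 2.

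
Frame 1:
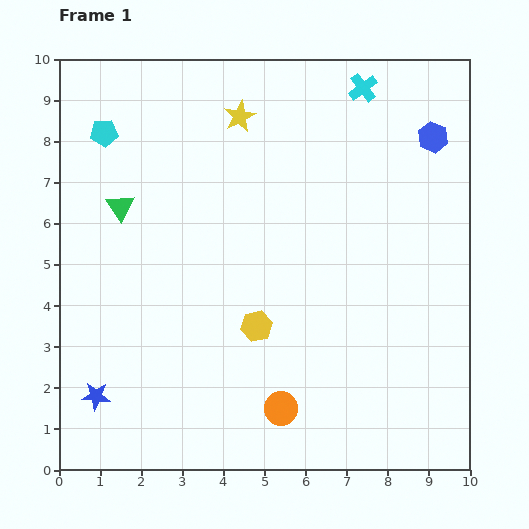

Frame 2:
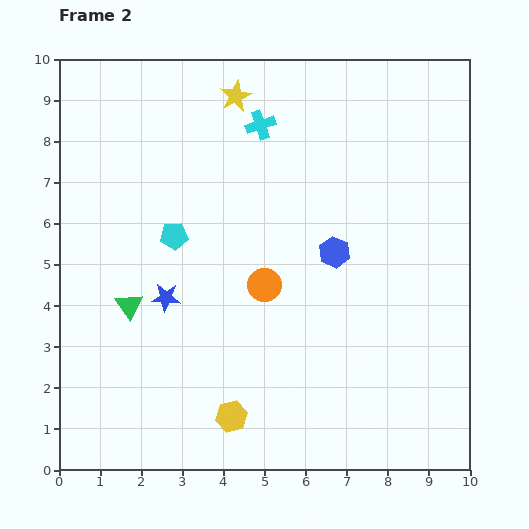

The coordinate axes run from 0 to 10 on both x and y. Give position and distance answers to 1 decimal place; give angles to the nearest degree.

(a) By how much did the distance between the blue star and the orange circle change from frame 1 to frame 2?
-2.1

Distance in frame 1: 4.5. Distance in frame 2: 2.4.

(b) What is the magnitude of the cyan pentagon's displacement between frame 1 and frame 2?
3.0

The cyan pentagon moved from (1.1, 8.2) to (2.8, 5.7), a distance of √(1.7² + 2.5²) ≈ 3.0.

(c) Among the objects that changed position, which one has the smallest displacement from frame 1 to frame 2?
the yellow star

(moved 0.5)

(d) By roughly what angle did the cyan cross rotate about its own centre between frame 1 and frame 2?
18° clockwise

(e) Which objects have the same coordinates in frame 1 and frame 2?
none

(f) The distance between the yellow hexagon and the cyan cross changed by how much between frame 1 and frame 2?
+0.7

Distance in frame 1: 6.4. Distance in frame 2: 7.1.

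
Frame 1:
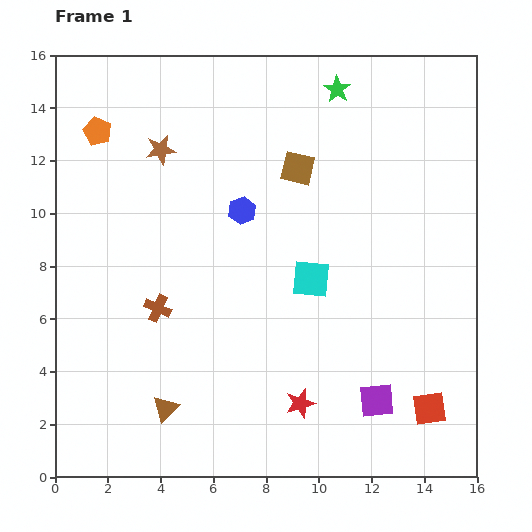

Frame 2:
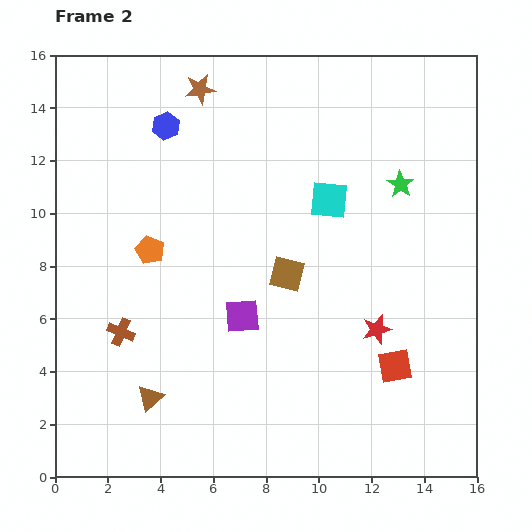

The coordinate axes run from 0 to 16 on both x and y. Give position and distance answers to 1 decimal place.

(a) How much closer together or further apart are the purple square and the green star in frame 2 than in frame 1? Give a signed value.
-4.1

Distance in frame 1: 11.9. Distance in frame 2: 7.8.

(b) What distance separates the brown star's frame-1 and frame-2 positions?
2.7

The brown star moved from (4.0, 12.4) to (5.5, 14.7), a distance of √(1.5² + 2.3²) ≈ 2.7.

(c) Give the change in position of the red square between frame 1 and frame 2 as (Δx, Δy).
(-1.3, 1.6)

The red square was at (14.2, 2.6) in frame 1 and (12.9, 4.2) in frame 2.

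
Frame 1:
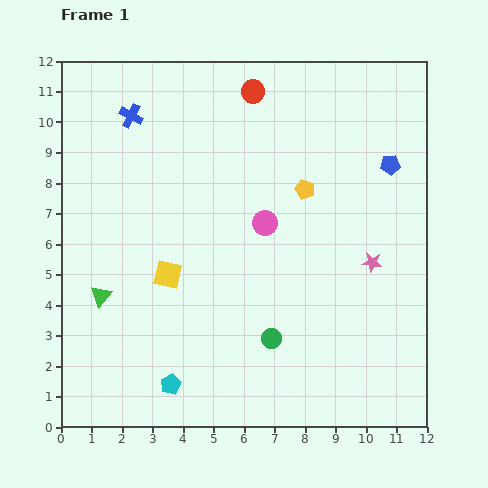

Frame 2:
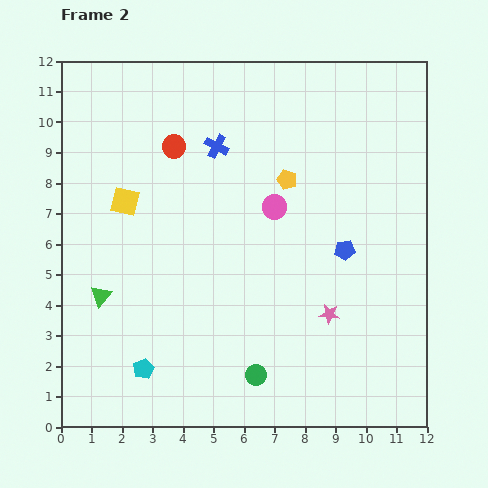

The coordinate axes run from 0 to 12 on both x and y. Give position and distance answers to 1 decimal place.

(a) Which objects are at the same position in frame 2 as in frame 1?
the green triangle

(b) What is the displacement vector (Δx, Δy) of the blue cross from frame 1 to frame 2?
(2.8, -1.0)

The blue cross was at (2.3, 10.2) in frame 1 and (5.1, 9.2) in frame 2.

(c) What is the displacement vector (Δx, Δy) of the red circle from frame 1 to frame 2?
(-2.6, -1.8)

The red circle was at (6.3, 11.0) in frame 1 and (3.7, 9.2) in frame 2.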